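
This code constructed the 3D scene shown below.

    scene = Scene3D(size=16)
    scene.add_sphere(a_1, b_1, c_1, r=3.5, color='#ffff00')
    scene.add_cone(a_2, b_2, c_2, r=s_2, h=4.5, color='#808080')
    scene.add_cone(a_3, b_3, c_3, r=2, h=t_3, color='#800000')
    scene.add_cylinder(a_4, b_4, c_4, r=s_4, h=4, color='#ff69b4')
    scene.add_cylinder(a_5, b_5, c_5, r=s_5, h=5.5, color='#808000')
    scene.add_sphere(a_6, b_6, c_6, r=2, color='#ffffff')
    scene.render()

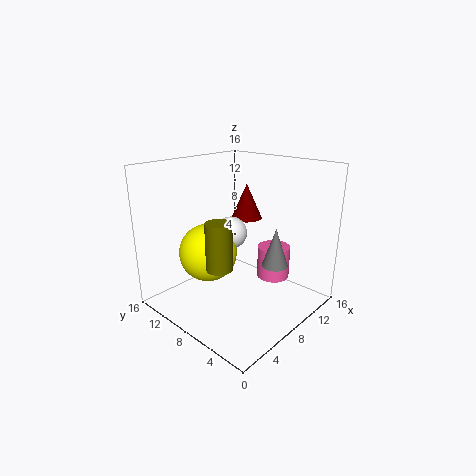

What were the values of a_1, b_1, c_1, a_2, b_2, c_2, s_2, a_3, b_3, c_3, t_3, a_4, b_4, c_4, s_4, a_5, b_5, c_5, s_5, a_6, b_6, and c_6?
a_1 = 7.5; b_1 = 12.5; c_1 = 5; a_2 = 11; b_2 = 5; c_2 = 4.5; s_2 = 1.5; a_3 = 14; b_3 = 12; c_3 = 8; t_3 = 4.5; a_4 = 13.5; b_4 = 7; c_4 = 1.5; s_4 = 2; a_5 = 6; b_5 = 9; c_5 = 4.5; s_5 = 1.5; a_6 = 10.5; b_6 = 11.5; c_6 = 7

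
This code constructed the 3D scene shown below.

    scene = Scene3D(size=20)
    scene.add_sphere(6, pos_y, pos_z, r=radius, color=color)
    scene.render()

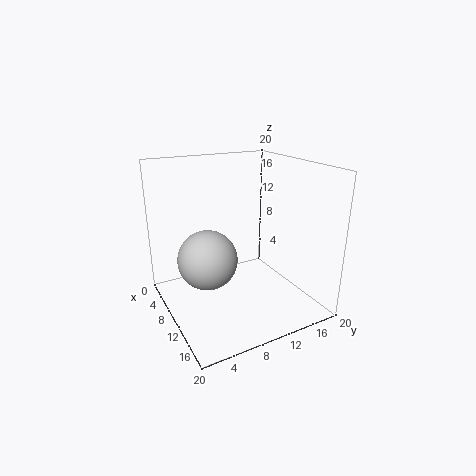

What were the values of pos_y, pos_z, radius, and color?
pos_y = 7, pos_z = 5.5, radius = 4.5, color = 'lightgray'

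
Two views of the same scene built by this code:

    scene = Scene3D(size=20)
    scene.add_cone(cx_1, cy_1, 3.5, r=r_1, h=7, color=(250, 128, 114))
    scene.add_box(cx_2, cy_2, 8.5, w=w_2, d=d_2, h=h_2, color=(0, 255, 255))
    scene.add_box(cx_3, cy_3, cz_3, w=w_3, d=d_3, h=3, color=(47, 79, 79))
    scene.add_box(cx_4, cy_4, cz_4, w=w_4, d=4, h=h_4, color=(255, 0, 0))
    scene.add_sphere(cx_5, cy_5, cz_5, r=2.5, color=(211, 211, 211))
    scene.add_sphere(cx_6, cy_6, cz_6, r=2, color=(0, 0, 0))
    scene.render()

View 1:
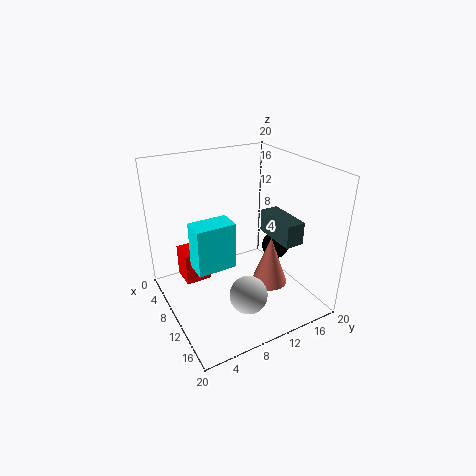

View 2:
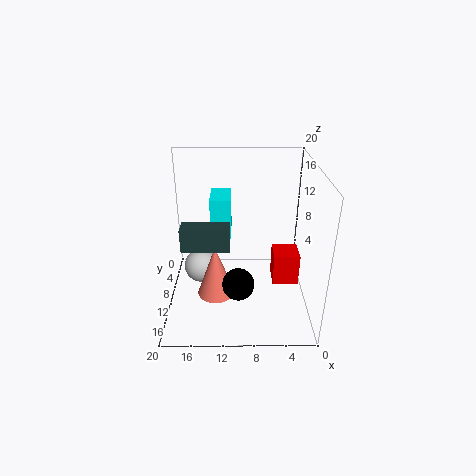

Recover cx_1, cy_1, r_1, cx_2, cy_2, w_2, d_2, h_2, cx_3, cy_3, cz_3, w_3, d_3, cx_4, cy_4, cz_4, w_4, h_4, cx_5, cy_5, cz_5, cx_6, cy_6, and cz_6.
cx_1 = 13; cy_1 = 13.5; r_1 = 2.5; cx_2 = 11; cy_2 = 2.5; w_2 = 3; d_2 = 5; h_2 = 6; cx_3 = 11; cy_3 = 13; cz_3 = 11; w_3 = 6; d_3 = 2.5; cx_4 = 0.5; cy_4 = 4; cz_4 = 0.5; w_4 = 4; h_4 = 5; cx_5 = 15.5; cy_5 = 8.5; cz_5 = 4.5; cx_6 = 10; cy_6 = 16.5; cz_6 = 7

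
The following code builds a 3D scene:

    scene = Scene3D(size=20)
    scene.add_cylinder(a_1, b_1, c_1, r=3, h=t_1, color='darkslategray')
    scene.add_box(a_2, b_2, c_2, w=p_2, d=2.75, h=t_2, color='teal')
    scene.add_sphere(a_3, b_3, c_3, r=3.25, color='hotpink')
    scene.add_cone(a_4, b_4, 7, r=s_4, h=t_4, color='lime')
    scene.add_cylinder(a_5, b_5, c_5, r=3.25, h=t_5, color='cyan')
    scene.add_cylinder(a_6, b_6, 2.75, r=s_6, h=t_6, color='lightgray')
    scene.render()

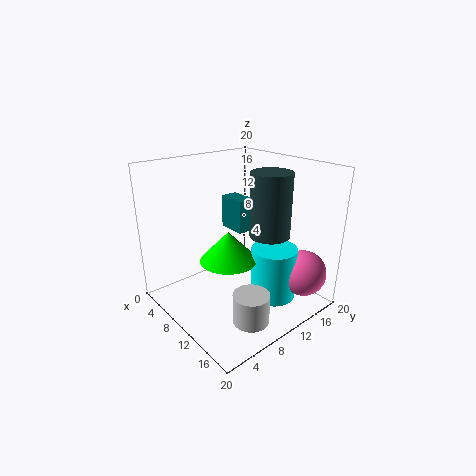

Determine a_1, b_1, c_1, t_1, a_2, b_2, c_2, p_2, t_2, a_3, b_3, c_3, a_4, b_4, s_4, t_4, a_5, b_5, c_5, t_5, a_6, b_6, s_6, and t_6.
a_1 = 10.75
b_1 = 15.5
c_1 = 9
t_1 = 9.5
a_2 = 1.25
b_2 = 14
c_2 = 8
p_2 = 4.5
t_2 = 5.25
a_3 = 16.5
b_3 = 16.75
c_3 = 4.75
a_4 = 9.75
b_4 = 8.5
s_4 = 4
t_4 = 4.25
a_5 = 13.5
b_5 = 13.75
c_5 = 1
t_5 = 7.5
a_6 = 17.5
b_6 = 5.75
s_6 = 2.25
t_6 = 3.75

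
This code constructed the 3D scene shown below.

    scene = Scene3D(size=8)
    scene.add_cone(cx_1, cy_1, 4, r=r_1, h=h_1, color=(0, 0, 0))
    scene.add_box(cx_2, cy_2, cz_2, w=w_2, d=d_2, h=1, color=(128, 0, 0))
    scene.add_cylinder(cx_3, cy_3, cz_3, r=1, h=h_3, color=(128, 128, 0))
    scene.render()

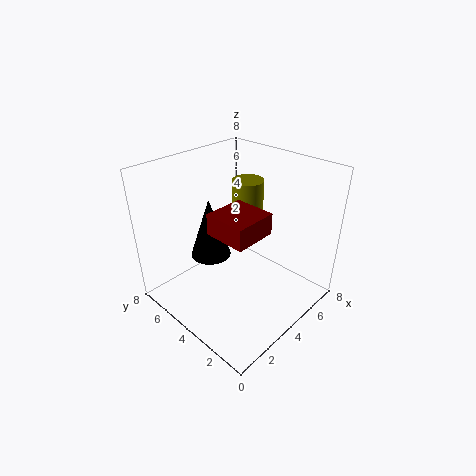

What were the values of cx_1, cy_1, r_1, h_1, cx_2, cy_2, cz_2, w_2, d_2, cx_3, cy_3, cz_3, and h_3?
cx_1 = 2, cy_1 = 4, r_1 = 1, h_1 = 3, cx_2 = 1, cy_2 = 1, cz_2 = 6, w_2 = 2, d_2 = 2, cx_3 = 7, cy_3 = 6, cz_3 = 3, h_3 = 3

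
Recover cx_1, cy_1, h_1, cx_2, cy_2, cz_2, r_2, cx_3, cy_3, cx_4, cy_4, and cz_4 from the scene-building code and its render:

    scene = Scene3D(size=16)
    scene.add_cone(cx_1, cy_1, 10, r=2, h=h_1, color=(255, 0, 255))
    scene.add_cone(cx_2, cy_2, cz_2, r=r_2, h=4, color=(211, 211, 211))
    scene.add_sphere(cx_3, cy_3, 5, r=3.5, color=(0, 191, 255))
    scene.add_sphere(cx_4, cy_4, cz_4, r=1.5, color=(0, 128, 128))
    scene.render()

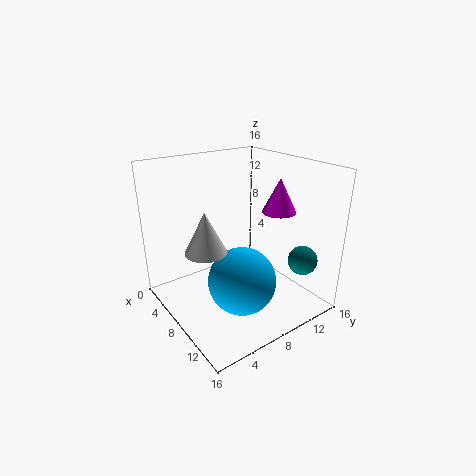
cx_1 = 8.5; cy_1 = 13.5; h_1 = 4; cx_2 = 10.5; cy_2 = 2.5; cz_2 = 9; r_2 = 2; cx_3 = 11.5; cy_3 = 6; cx_4 = 14.5; cy_4 = 11.5; cz_4 = 7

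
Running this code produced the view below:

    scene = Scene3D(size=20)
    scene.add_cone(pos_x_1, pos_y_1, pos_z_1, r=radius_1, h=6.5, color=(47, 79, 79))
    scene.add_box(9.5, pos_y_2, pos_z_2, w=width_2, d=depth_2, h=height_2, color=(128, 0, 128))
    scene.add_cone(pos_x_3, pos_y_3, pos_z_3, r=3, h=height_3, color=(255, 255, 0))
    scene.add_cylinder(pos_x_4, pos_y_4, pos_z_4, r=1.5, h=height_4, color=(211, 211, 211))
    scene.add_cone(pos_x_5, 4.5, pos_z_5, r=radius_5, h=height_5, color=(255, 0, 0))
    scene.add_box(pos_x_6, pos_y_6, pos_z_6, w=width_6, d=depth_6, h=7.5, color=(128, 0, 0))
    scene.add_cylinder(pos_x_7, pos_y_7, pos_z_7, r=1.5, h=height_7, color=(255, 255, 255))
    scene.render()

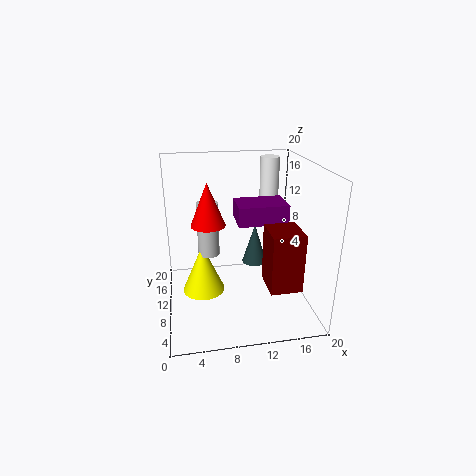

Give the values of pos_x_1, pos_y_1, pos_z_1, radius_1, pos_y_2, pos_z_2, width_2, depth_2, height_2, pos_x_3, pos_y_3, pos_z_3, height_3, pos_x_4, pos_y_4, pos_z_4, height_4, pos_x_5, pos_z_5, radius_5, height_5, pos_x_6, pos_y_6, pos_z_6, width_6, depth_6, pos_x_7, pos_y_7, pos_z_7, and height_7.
pos_x_1 = 14, pos_y_1 = 16.5, pos_z_1 = 2.5, radius_1 = 2, pos_y_2 = 6.5, pos_z_2 = 13, width_2 = 6.5, depth_2 = 4.5, height_2 = 2.5, pos_x_3 = 5, pos_y_3 = 10.5, pos_z_3 = 2, height_3 = 7, pos_x_4 = 6, pos_y_4 = 11, pos_z_4 = 7.5, height_4 = 7.5, pos_x_5 = 5.5, pos_z_5 = 14.5, radius_5 = 2, height_5 = 5, pos_x_6 = 12.5, pos_y_6 = 1.5, pos_z_6 = 6, width_6 = 4, depth_6 = 4.5, pos_x_7 = 16.5, pos_y_7 = 18, pos_z_7 = 10.5, height_7 = 9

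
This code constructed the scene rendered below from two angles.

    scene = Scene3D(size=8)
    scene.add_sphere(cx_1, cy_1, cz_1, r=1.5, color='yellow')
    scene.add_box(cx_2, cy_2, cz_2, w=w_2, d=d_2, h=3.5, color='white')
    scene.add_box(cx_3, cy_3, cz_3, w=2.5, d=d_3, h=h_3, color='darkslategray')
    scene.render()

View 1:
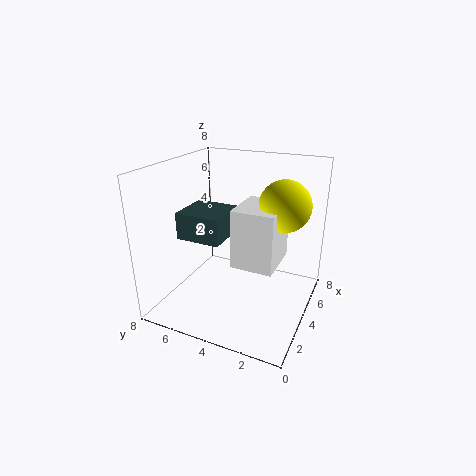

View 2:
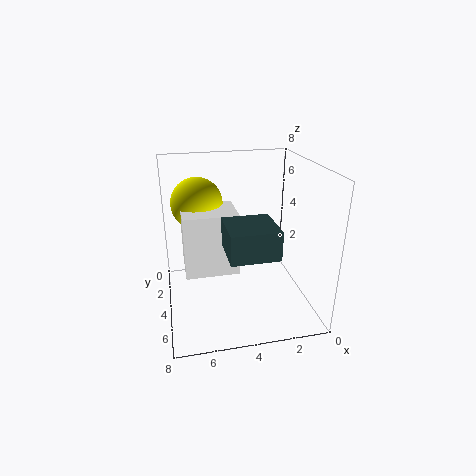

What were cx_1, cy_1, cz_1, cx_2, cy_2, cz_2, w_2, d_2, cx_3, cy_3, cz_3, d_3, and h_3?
cx_1 = 6, cy_1 = 2, cz_1 = 5.5, cx_2 = 4, cy_2 = 2, cz_2 = 2, w_2 = 3, d_2 = 2.5, cx_3 = 2.5, cy_3 = 4.5, cz_3 = 4, d_3 = 2.5, h_3 = 1.5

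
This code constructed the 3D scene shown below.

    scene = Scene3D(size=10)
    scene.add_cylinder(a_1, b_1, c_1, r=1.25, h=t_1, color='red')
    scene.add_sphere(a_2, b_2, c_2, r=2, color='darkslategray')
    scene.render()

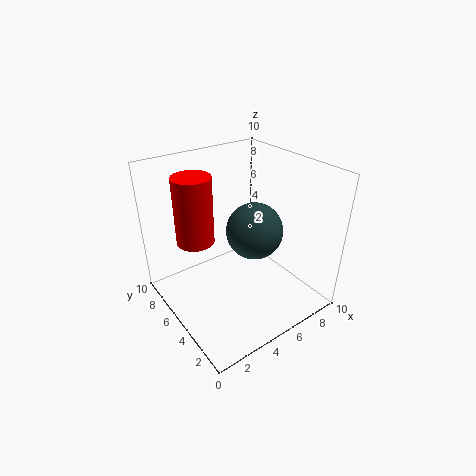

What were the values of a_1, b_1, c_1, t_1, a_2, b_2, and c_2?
a_1 = 2.25
b_1 = 6
c_1 = 5.25
t_1 = 4.5
a_2 = 6.25
b_2 = 4.75
c_2 = 5.25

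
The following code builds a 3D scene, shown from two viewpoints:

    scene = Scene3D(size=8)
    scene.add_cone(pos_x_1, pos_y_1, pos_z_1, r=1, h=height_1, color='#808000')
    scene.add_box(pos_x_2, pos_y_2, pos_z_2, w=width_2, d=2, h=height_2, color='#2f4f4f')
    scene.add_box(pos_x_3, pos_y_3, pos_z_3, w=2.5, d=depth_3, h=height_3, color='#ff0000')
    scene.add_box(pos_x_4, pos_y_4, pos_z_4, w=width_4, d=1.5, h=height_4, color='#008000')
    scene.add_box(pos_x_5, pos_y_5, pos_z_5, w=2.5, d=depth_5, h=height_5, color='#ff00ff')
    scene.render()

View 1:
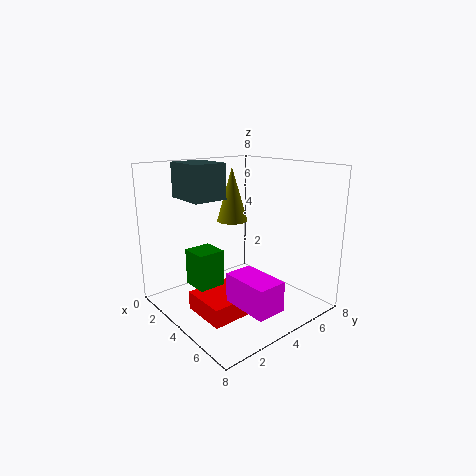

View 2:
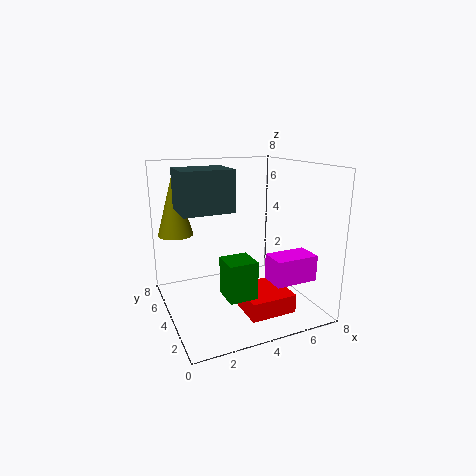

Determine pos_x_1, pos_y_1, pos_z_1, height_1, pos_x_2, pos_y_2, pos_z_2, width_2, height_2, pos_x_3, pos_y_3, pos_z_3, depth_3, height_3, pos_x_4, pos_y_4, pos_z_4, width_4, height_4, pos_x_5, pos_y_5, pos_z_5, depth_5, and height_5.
pos_x_1 = 1, pos_y_1 = 6, pos_z_1 = 4, height_1 = 3.5, pos_x_2 = 0.5, pos_y_2 = 2, pos_z_2 = 6, width_2 = 2.5, height_2 = 2, pos_x_3 = 3.5, pos_y_3 = 1, pos_z_3 = 0.5, depth_3 = 2.5, height_3 = 1, pos_x_4 = 2.5, pos_y_4 = 1.5, pos_z_4 = 1.5, width_4 = 1.5, height_4 = 2, pos_x_5 = 5.5, pos_y_5 = 2, pos_z_5 = 1.5, depth_5 = 1.5, height_5 = 1.5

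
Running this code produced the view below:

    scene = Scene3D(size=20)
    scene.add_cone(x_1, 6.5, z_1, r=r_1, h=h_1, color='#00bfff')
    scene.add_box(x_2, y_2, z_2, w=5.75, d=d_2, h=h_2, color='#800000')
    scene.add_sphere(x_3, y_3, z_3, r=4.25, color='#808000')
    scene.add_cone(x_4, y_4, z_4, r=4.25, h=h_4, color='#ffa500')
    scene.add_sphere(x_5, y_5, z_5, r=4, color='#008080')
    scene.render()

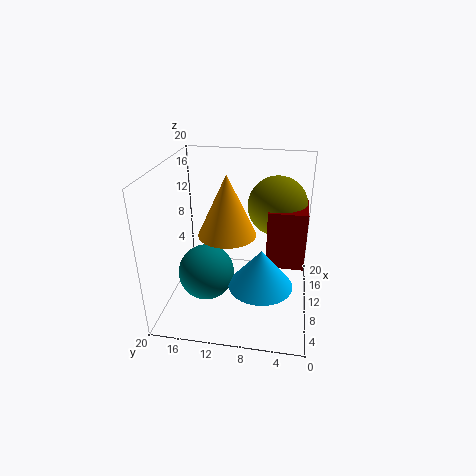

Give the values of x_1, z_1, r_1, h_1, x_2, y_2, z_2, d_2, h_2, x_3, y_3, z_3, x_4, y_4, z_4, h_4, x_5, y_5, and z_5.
x_1 = 8.25; z_1 = 3.75; r_1 = 4.5; h_1 = 5.5; x_2 = 9.5; y_2 = 0.75; z_2 = 6; d_2 = 5.25; h_2 = 8.25; x_3 = 14; y_3 = 5; z_3 = 13.5; x_4 = 12.25; y_4 = 12; z_4 = 9.25; h_4 = 9; x_5 = 9; y_5 = 14.5; z_5 = 4.5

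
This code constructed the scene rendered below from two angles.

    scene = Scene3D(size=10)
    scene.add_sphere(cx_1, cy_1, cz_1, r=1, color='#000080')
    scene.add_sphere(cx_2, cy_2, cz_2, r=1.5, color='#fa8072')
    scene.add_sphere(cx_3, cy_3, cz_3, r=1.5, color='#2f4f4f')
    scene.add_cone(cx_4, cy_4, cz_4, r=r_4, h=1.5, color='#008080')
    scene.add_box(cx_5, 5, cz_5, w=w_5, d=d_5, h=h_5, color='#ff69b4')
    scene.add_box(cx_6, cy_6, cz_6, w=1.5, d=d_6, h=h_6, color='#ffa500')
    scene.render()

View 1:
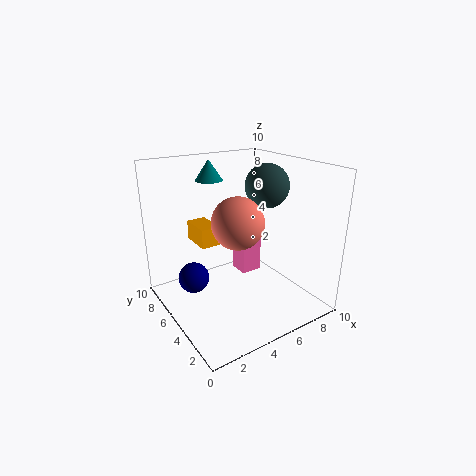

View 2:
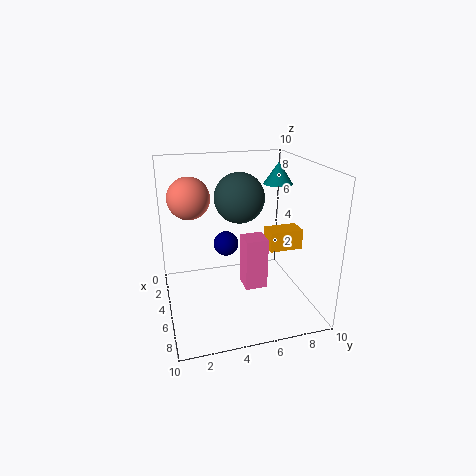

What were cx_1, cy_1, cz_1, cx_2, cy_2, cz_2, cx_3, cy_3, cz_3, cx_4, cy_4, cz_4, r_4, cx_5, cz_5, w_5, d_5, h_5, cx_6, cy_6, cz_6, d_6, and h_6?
cx_1 = 1.5; cy_1 = 5; cz_1 = 3; cx_2 = 3; cy_2 = 2; cz_2 = 7.5; cx_3 = 7; cy_3 = 4.5; cz_3 = 8.5; cx_4 = 4.5; cy_4 = 8; cz_4 = 8.5; r_4 = 1; cx_5 = 5.5; cz_5 = 2; w_5 = 1.5; d_5 = 1.5; h_5 = 3.5; cx_6 = 3.5; cy_6 = 7.5; cz_6 = 3.5; d_6 = 2.5; h_6 = 1.5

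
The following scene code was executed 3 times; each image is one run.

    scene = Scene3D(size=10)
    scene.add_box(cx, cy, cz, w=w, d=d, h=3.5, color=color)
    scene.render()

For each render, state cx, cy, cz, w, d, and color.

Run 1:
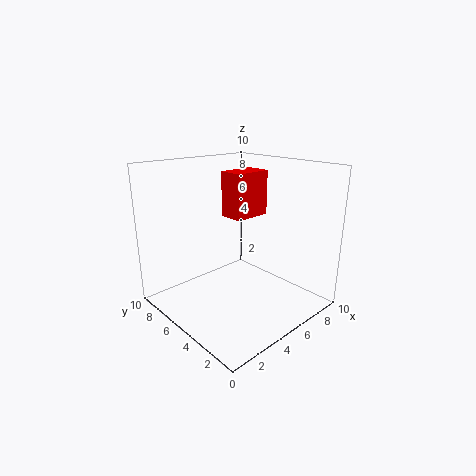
cx = 6.5, cy = 6.5, cz = 5.5, w = 3, d = 2, color = 'red'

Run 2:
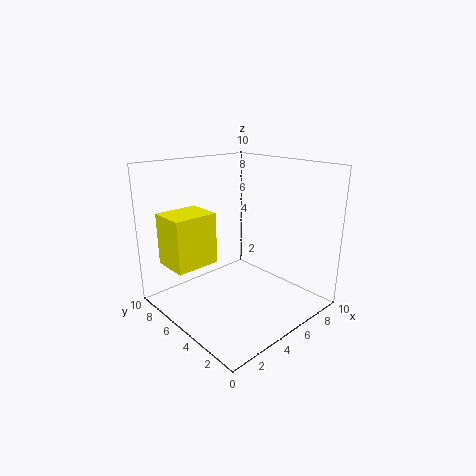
cx = 0.5, cy = 5.5, cz = 3.5, w = 3, d = 2.5, color = 'yellow'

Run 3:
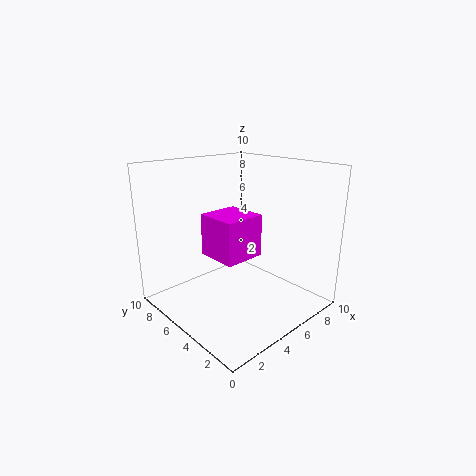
cx = 5.5, cy = 6.5, cz = 2, w = 3.5, d = 3.5, color = 'magenta'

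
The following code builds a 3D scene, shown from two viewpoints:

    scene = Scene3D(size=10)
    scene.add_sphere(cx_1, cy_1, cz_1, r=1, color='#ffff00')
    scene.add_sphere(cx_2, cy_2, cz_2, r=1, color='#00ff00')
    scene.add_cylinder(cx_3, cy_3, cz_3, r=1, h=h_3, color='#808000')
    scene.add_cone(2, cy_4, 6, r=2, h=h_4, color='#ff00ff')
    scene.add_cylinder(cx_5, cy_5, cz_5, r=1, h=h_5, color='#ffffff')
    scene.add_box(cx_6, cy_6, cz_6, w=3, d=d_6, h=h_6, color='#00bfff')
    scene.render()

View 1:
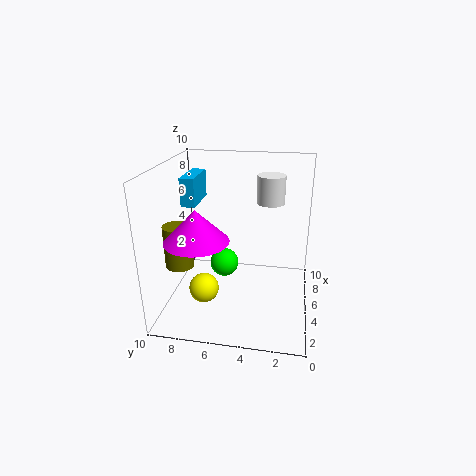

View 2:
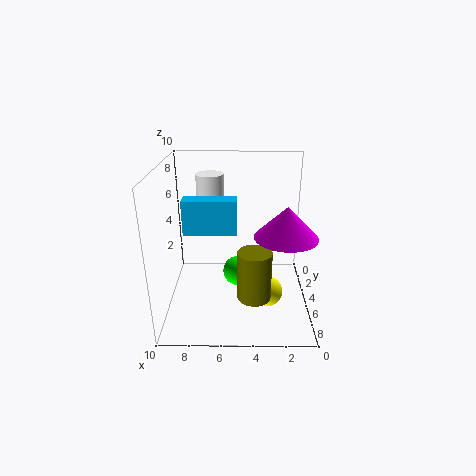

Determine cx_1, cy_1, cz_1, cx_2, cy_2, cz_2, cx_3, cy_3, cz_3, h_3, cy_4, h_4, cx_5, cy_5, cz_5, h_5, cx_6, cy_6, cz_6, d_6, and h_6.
cx_1 = 3; cy_1 = 7; cz_1 = 2; cx_2 = 5; cy_2 = 6; cz_2 = 3; cx_3 = 4; cy_3 = 9; cz_3 = 3; h_3 = 3; cy_4 = 7; h_4 = 2; cx_5 = 7; cy_5 = 3; cz_5 = 7; h_5 = 2; cx_6 = 5; cy_6 = 8; cz_6 = 7; d_6 = 1; h_6 = 2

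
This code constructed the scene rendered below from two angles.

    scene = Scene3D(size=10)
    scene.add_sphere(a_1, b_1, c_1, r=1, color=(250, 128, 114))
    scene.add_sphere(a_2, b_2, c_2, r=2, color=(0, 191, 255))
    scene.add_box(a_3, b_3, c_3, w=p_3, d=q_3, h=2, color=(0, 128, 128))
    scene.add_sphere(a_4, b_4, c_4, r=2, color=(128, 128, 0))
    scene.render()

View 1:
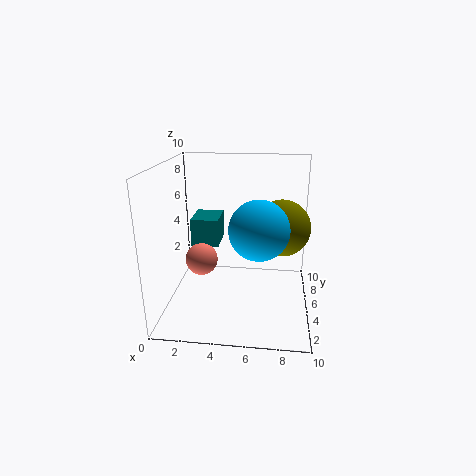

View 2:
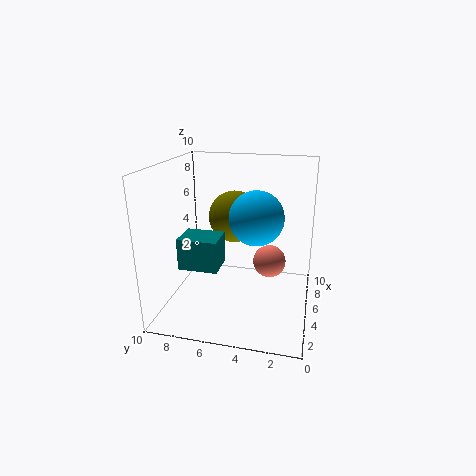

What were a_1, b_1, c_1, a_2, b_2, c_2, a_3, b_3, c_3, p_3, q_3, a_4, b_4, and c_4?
a_1 = 3; b_1 = 2.5; c_1 = 4.5; a_2 = 6.5; b_2 = 4; c_2 = 6; a_3 = 1.5; b_3 = 5.5; c_3 = 4; p_3 = 2; q_3 = 2.5; a_4 = 8; b_4 = 6; c_4 = 5.5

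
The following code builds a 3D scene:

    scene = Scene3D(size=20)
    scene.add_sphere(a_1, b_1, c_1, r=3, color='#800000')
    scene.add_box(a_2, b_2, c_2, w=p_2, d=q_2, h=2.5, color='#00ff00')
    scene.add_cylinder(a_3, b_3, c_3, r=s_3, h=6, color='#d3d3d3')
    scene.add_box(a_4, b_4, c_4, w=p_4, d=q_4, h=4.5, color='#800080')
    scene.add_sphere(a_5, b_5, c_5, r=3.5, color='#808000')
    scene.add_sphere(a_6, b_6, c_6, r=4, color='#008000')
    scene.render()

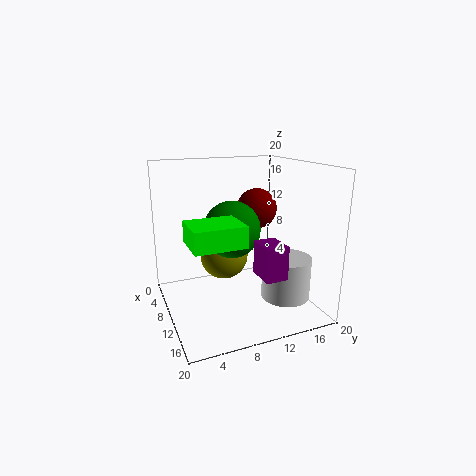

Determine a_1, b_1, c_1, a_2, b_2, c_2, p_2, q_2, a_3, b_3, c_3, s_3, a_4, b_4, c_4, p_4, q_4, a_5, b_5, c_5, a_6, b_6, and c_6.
a_1 = 6.5; b_1 = 14.5; c_1 = 13; a_2 = 14; b_2 = 1.5; c_2 = 12; p_2 = 5; q_2 = 6; a_3 = 12.5; b_3 = 16.5; c_3 = 1; s_3 = 3.5; a_4 = 13; b_4 = 11; c_4 = 6; p_4 = 4; q_4 = 3; a_5 = 7; b_5 = 9; c_5 = 6.5; a_6 = 9; b_6 = 9.5; c_6 = 11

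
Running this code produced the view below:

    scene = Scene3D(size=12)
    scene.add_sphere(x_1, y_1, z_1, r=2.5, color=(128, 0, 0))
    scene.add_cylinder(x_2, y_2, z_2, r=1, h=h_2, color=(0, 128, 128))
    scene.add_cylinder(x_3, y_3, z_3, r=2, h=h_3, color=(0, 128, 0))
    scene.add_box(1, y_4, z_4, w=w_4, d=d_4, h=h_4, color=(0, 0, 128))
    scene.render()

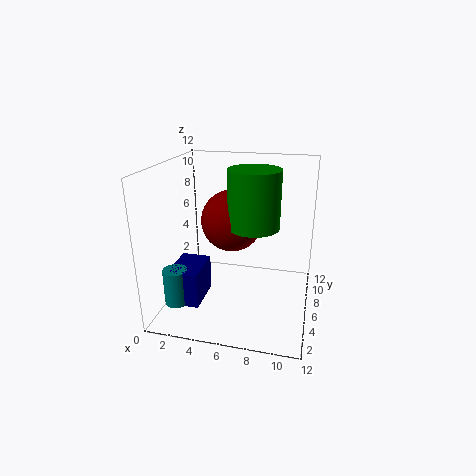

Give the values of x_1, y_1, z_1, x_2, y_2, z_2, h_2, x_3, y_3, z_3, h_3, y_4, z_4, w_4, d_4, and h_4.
x_1 = 5.5, y_1 = 6, z_1 = 7.5, x_2 = 1.5, y_2 = 3, z_2 = 1, h_2 = 3, x_3 = 7.5, y_3 = 5, z_3 = 7.5, h_3 = 4.5, y_4 = 2.5, z_4 = 1, w_4 = 2.5, d_4 = 3.5, h_4 = 3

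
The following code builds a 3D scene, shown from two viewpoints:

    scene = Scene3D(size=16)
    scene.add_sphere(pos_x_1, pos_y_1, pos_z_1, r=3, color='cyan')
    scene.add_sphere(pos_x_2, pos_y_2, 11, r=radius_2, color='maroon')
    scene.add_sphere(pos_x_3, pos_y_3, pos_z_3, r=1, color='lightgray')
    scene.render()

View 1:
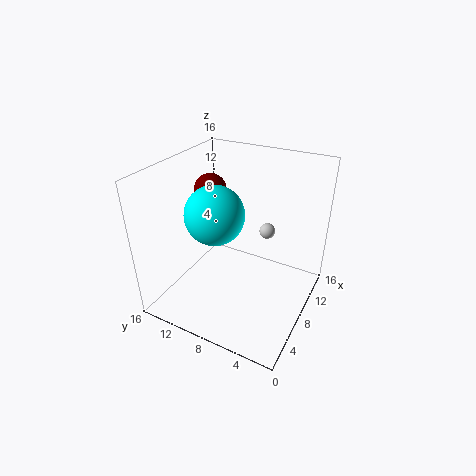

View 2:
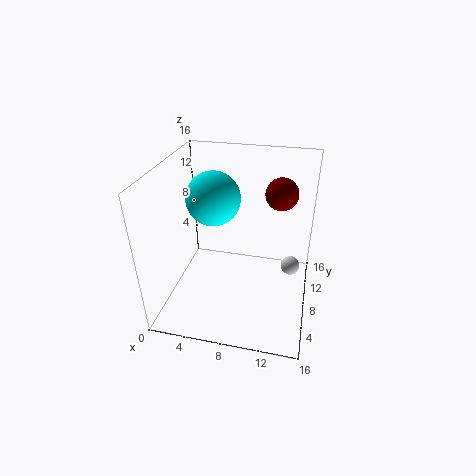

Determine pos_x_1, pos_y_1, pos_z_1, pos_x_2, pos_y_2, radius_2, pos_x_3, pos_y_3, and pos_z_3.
pos_x_1 = 5
pos_y_1 = 9
pos_z_1 = 12
pos_x_2 = 12
pos_y_2 = 14
radius_2 = 2
pos_x_3 = 14
pos_y_3 = 7
pos_z_3 = 6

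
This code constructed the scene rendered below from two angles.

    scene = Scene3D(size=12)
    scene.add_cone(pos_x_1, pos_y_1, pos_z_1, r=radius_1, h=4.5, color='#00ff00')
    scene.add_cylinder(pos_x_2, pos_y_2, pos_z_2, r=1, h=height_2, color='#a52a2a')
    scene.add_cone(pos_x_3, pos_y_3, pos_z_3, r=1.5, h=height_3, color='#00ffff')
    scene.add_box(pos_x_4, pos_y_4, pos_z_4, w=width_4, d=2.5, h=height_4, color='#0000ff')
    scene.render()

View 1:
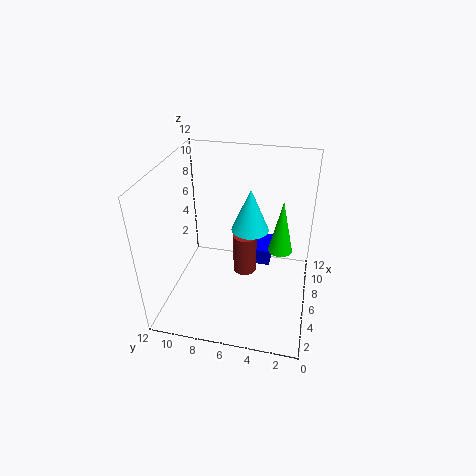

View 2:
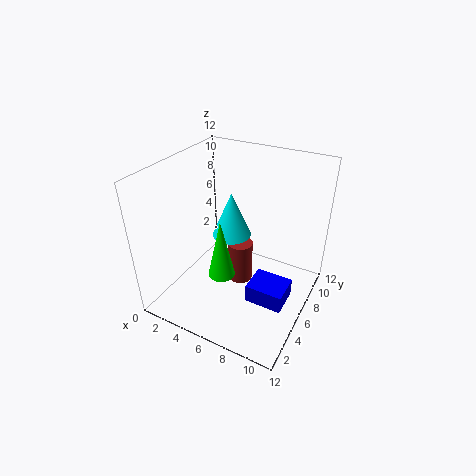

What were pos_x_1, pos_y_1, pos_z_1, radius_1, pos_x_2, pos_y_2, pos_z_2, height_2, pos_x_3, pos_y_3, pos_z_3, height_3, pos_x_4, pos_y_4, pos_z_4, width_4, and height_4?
pos_x_1 = 6.5
pos_y_1 = 2.5
pos_z_1 = 5
radius_1 = 1
pos_x_2 = 6.5
pos_y_2 = 5.5
pos_z_2 = 2.5
height_2 = 3.5
pos_x_3 = 6
pos_y_3 = 5
pos_z_3 = 7
height_3 = 3.5
pos_x_4 = 8
pos_y_4 = 3.5
pos_z_4 = 2
width_4 = 3
height_4 = 1.5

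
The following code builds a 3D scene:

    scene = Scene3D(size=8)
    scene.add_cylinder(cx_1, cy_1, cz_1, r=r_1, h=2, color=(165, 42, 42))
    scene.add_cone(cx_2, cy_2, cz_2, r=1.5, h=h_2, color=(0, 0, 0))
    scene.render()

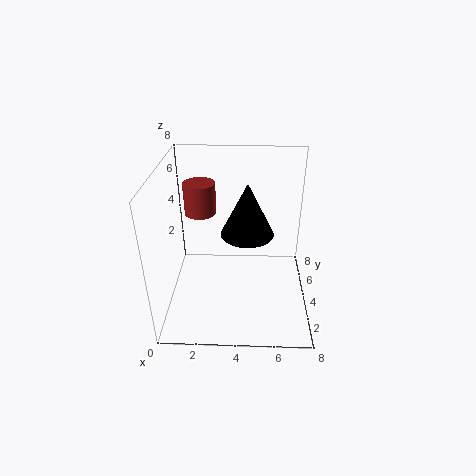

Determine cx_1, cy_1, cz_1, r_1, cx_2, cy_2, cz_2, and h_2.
cx_1 = 1.5, cy_1 = 7, cz_1 = 4, r_1 = 1, cx_2 = 4.5, cy_2 = 4.5, cz_2 = 4, h_2 = 3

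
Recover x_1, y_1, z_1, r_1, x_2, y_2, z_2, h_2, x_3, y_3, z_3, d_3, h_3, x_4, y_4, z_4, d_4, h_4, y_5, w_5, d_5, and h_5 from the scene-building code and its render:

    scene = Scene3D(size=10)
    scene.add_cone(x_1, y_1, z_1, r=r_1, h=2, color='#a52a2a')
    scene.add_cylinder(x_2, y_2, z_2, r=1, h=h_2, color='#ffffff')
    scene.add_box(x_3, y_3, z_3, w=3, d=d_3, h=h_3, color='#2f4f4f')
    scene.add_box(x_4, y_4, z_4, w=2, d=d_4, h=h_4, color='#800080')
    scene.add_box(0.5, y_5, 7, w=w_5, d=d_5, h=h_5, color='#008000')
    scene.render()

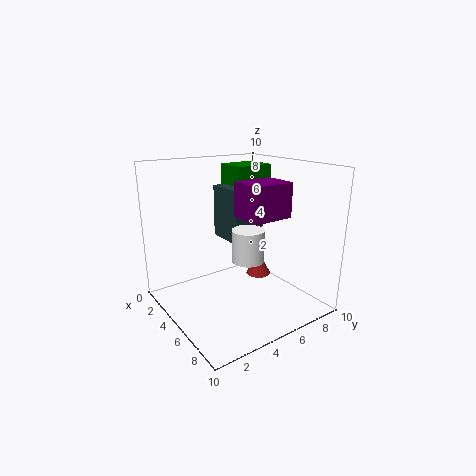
x_1 = 3, y_1 = 8.5, z_1 = 0.5, r_1 = 1, x_2 = 7.5, y_2 = 4, z_2 = 4.5, h_2 = 2, x_3 = 1, y_3 = 5.5, z_3 = 4, d_3 = 2.5, h_3 = 4, x_4 = 7.5, y_4 = 3, z_4 = 7.5, d_4 = 2.5, h_4 = 2, y_5 = 6.5, w_5 = 2.5, d_5 = 3, h_5 = 2.5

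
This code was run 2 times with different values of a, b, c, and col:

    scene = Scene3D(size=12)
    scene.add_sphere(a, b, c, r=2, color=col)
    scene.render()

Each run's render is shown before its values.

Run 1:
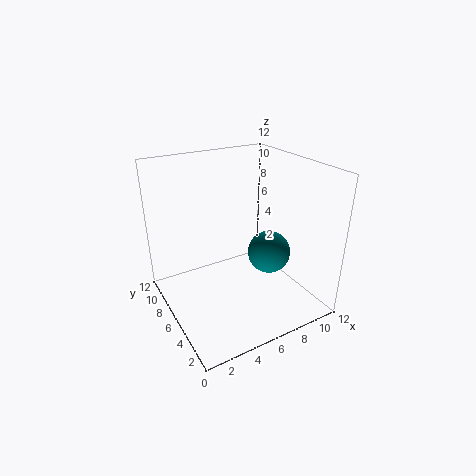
a = 10; b = 7; c = 3; col = 'teal'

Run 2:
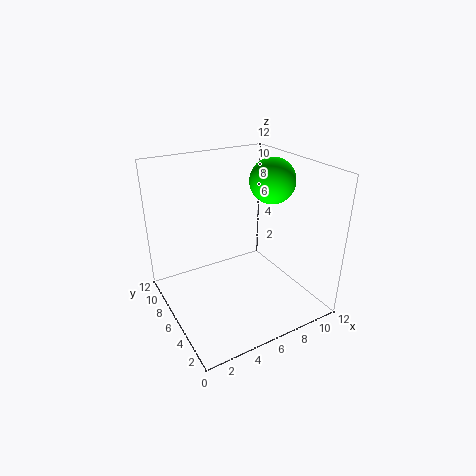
a = 10; b = 7; c = 10; col = 'lime'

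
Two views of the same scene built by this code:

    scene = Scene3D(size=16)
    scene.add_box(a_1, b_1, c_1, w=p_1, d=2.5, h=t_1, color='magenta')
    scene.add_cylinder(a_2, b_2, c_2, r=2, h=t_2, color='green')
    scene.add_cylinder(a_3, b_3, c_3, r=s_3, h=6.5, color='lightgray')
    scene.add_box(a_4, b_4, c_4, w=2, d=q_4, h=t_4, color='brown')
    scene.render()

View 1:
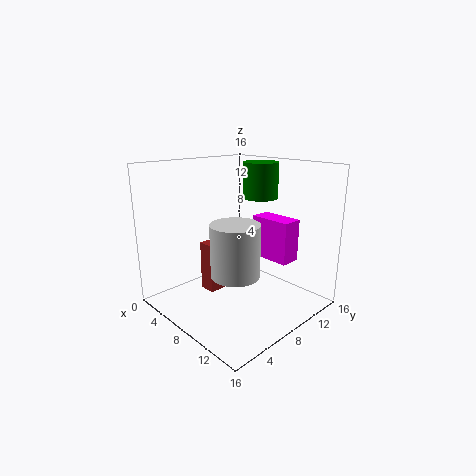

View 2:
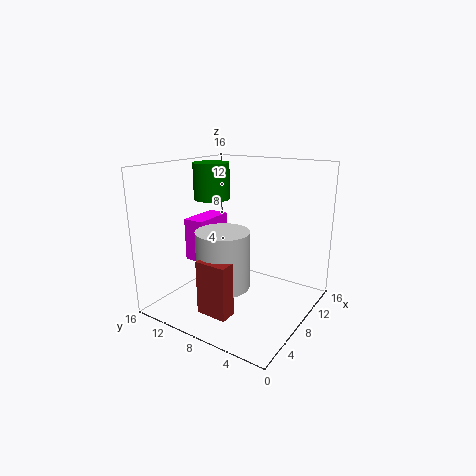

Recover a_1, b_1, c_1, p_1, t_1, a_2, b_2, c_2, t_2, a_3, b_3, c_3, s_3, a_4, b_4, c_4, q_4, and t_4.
a_1 = 6.5, b_1 = 12, c_1 = 4.5, p_1 = 5, t_1 = 5, a_2 = 8, b_2 = 11.5, c_2 = 12, t_2 = 4, a_3 = 6.5, b_3 = 9, c_3 = 2.5, s_3 = 3, a_4 = 3, b_4 = 6.5, c_4 = 0.5, q_4 = 3.5, t_4 = 6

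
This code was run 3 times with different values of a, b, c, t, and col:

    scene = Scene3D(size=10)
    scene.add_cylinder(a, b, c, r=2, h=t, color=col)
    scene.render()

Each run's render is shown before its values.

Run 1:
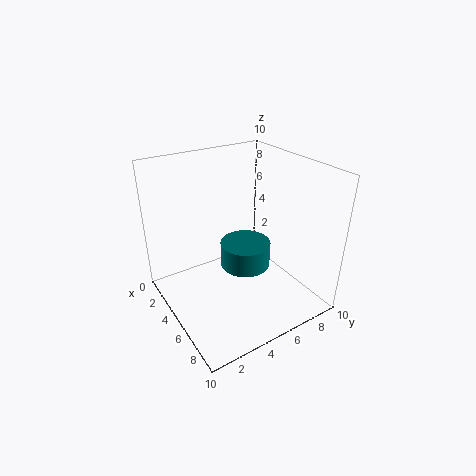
a = 3; b = 7; c = 1; t = 2; col = 'teal'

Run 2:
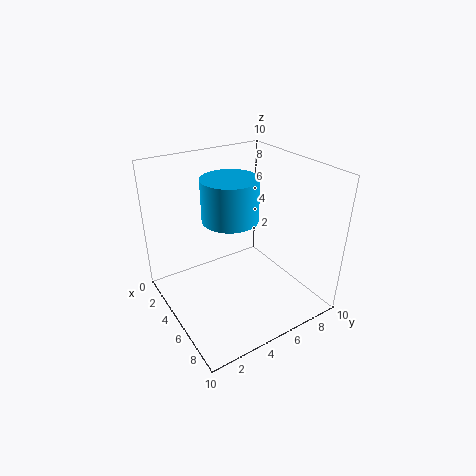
a = 4; b = 5; c = 6; t = 3; col = 'deepskyblue'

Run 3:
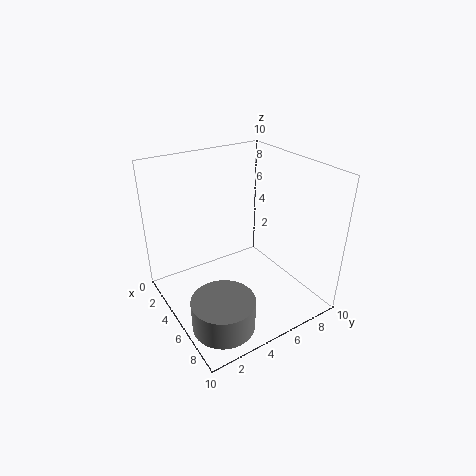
a = 8; b = 2; c = 1; t = 2; col = 'gray'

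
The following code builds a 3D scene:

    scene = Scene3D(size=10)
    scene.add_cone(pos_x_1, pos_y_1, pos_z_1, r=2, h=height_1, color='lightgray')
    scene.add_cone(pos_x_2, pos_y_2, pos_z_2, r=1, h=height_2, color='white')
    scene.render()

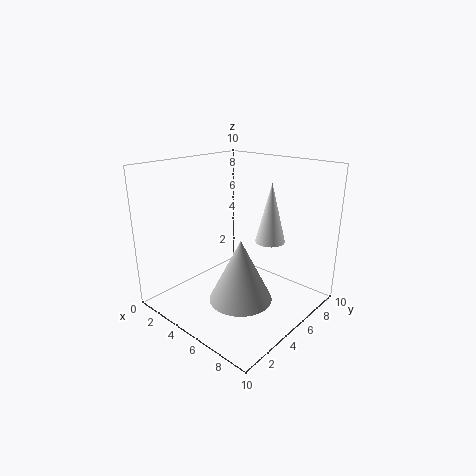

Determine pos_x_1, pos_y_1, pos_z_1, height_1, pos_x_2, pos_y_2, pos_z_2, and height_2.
pos_x_1 = 7
pos_y_1 = 3
pos_z_1 = 2
height_1 = 4
pos_x_2 = 7
pos_y_2 = 6
pos_z_2 = 5
height_2 = 4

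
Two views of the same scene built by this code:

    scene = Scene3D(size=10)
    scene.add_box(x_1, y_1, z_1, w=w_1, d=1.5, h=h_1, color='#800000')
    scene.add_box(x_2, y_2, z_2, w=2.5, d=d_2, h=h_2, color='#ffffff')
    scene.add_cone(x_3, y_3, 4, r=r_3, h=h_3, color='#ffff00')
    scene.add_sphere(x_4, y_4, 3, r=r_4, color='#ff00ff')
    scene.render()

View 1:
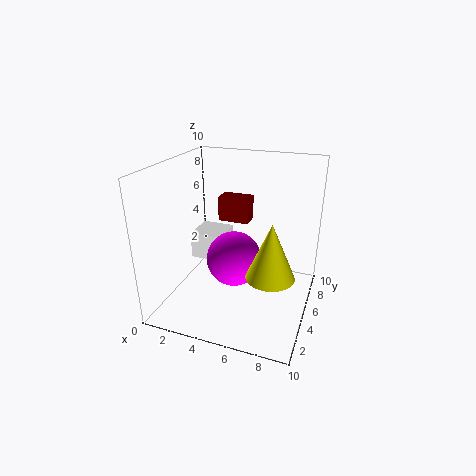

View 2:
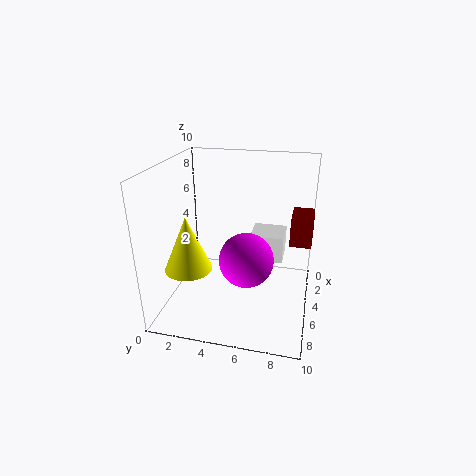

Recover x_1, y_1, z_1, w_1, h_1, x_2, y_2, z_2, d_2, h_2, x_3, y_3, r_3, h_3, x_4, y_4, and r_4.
x_1 = 2, y_1 = 8.5, z_1 = 4.5, w_1 = 2.5, h_1 = 2, x_2 = 1, y_2 = 5.5, z_2 = 2.5, d_2 = 2.5, h_2 = 2, x_3 = 8, y_3 = 2.5, r_3 = 1.5, h_3 = 3.5, x_4 = 4.5, y_4 = 5.5, r_4 = 2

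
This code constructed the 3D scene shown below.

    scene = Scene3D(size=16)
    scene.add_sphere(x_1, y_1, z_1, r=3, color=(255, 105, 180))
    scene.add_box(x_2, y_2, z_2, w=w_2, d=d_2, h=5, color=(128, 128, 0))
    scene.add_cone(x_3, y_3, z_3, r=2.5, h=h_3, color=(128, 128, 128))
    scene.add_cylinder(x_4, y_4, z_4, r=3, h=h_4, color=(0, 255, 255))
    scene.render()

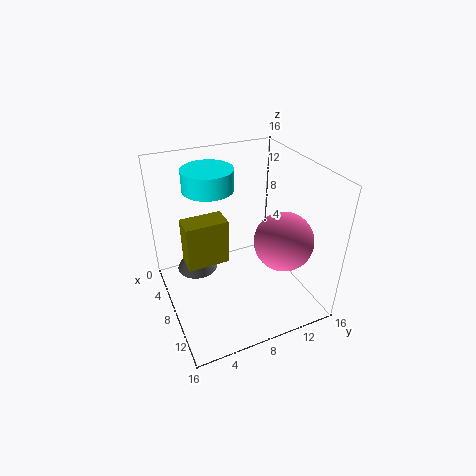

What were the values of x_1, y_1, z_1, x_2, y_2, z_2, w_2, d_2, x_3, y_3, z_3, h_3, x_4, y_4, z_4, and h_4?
x_1 = 12.5; y_1 = 11; z_1 = 9.5; x_2 = 6.5; y_2 = 2; z_2 = 6; w_2 = 2.5; d_2 = 4.5; x_3 = 3; y_3 = 4.5; z_3 = 1.5; h_3 = 4.5; x_4 = 3; y_4 = 6.5; z_4 = 12; h_4 = 2.5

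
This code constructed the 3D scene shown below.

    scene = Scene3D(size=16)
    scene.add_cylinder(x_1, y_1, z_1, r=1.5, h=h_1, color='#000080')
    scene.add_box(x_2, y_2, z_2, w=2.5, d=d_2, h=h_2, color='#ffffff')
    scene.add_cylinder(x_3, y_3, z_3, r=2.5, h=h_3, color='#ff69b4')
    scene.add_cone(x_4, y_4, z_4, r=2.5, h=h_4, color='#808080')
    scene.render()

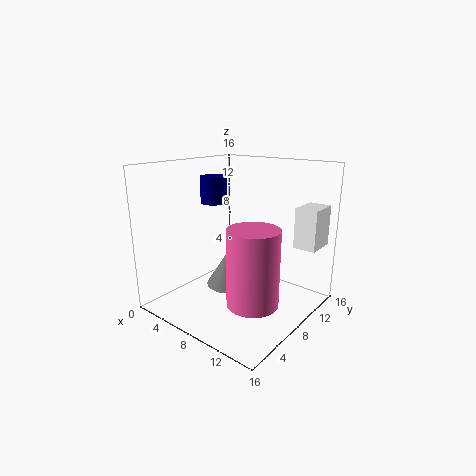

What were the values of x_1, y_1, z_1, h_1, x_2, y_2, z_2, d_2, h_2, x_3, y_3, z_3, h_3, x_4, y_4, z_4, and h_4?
x_1 = 4.5, y_1 = 8, z_1 = 11.5, h_1 = 3, x_2 = 13, y_2 = 11.5, z_2 = 7, d_2 = 3.5, h_2 = 4.5, x_3 = 13, y_3 = 4, z_3 = 3.5, h_3 = 7.5, x_4 = 8.5, y_4 = 6, z_4 = 3.5, h_4 = 4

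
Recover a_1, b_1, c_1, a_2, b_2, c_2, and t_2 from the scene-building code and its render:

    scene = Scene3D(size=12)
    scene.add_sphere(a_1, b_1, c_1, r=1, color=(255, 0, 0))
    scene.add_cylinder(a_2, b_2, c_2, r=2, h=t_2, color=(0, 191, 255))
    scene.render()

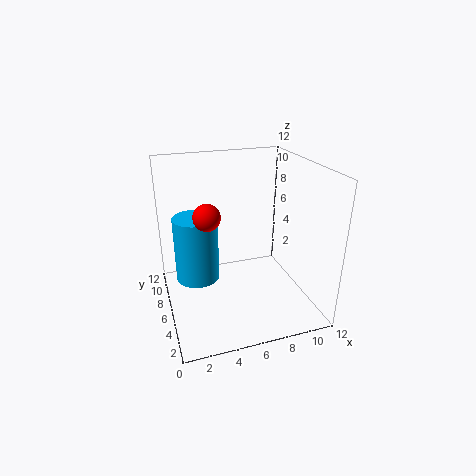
a_1 = 3; b_1 = 4; c_1 = 9; a_2 = 3; b_2 = 9; c_2 = 1; t_2 = 6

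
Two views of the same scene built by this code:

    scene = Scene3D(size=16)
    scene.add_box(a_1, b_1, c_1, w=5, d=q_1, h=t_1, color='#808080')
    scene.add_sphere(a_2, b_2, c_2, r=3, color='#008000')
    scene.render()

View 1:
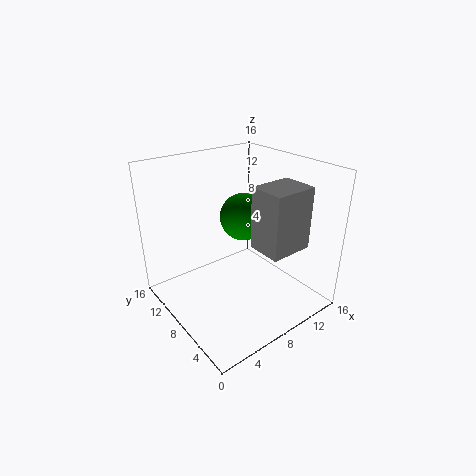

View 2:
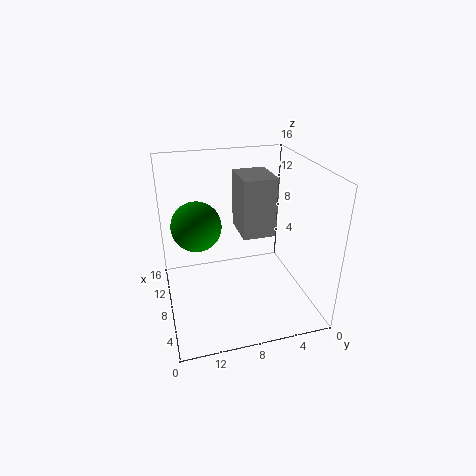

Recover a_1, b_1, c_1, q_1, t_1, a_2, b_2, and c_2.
a_1 = 9, b_1 = 3, c_1 = 7, q_1 = 4, t_1 = 7, a_2 = 12, b_2 = 12, c_2 = 8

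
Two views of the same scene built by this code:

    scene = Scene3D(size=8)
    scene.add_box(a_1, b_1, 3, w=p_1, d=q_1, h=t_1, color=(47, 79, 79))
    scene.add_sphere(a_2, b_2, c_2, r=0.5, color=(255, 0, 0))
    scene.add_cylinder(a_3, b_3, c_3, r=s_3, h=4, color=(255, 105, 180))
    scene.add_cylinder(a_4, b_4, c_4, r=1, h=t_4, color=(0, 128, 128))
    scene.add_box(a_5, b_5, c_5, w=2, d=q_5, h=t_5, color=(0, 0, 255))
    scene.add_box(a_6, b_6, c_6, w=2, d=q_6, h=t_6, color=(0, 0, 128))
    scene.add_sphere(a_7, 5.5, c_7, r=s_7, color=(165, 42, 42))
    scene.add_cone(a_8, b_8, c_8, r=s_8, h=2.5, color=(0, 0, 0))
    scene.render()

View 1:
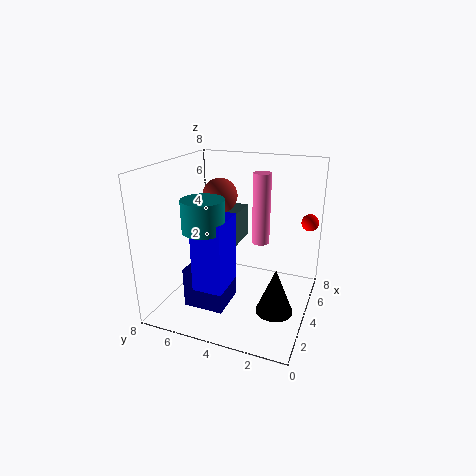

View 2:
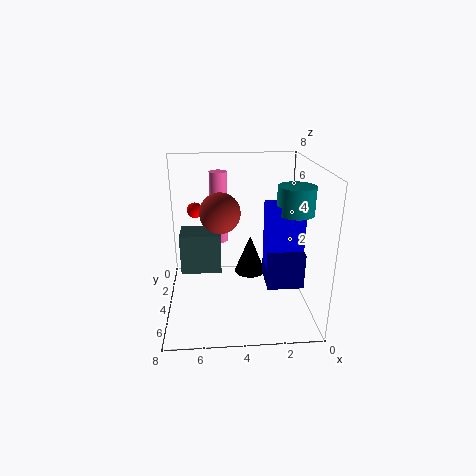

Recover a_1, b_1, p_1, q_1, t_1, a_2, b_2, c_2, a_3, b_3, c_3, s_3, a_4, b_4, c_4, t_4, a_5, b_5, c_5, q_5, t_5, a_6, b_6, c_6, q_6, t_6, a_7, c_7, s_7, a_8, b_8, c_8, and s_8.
a_1 = 5
b_1 = 4.5
p_1 = 2
q_1 = 1.5
t_1 = 2
a_2 = 6.5
b_2 = 0.5
c_2 = 4.5
a_3 = 5
b_3 = 3
c_3 = 3.5
s_3 = 0.5
a_4 = 1
b_4 = 4.5
c_4 = 5.5
t_4 = 1.5
a_5 = 0.5
b_5 = 3.5
c_5 = 2.5
q_5 = 1.5
t_5 = 3.5
a_6 = 0.5
b_6 = 3.5
c_6 = 1.5
q_6 = 2
t_6 = 2
a_7 = 5
c_7 = 6
s_7 = 1
a_8 = 3
b_8 = 1.5
c_8 = 0.5
s_8 = 1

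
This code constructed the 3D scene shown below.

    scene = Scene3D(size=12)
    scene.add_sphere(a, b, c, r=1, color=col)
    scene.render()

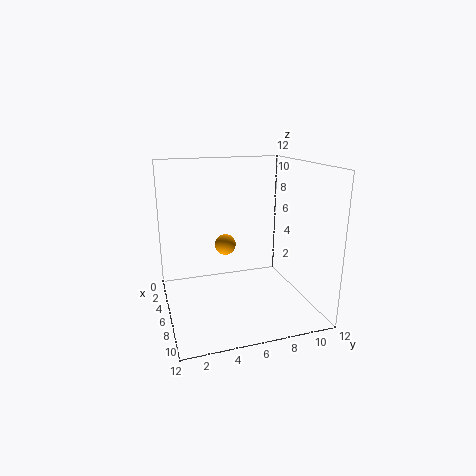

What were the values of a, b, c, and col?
a = 2, b = 6, c = 4, col = 'orange'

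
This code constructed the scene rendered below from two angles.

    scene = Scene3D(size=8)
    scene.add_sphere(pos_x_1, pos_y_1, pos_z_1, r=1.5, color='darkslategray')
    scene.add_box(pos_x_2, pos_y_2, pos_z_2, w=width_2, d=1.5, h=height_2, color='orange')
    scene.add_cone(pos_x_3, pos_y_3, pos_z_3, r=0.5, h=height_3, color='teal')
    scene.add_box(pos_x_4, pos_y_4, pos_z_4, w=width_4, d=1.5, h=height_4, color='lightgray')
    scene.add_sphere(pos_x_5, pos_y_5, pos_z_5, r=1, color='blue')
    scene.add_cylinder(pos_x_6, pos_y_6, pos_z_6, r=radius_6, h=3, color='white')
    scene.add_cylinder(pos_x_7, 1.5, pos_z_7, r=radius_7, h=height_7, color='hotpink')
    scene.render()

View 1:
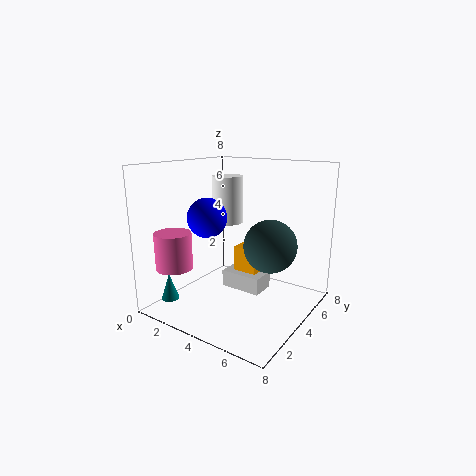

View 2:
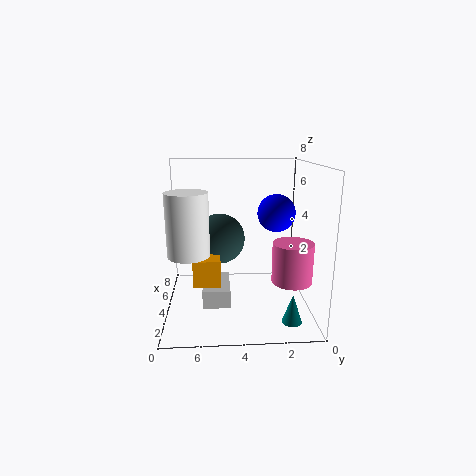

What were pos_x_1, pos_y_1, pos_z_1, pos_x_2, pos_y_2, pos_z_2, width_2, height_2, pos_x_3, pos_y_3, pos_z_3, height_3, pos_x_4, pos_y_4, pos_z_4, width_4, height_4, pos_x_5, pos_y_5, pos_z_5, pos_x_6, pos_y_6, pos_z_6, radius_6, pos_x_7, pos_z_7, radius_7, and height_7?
pos_x_1 = 5.5, pos_y_1 = 5, pos_z_1 = 3.5, pos_x_2 = 3, pos_y_2 = 5, pos_z_2 = 1.5, width_2 = 1.5, height_2 = 1.5, pos_x_3 = 1, pos_y_3 = 1.5, pos_z_3 = 0.5, height_3 = 1.5, pos_x_4 = 2.5, pos_y_4 = 4.5, pos_z_4 = 0.5, width_4 = 2.5, height_4 = 1, pos_x_5 = 3.5, pos_y_5 = 2, pos_z_5 = 5.5, pos_x_6 = 1.5, pos_y_6 = 6.5, pos_z_6 = 4, radius_6 = 1, pos_x_7 = 1.5, pos_z_7 = 2.5, radius_7 = 1, height_7 = 2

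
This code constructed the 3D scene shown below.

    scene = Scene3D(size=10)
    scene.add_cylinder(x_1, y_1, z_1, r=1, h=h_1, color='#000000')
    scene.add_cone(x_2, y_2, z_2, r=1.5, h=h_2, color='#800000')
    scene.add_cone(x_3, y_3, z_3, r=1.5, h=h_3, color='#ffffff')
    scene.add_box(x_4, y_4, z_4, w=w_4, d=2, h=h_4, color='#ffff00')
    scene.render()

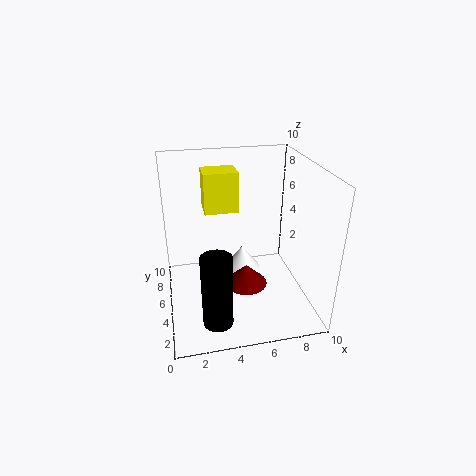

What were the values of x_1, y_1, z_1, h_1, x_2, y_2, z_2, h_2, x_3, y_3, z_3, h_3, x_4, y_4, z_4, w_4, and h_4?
x_1 = 3
y_1 = 2
z_1 = 0.5
h_1 = 5
x_2 = 5.5
y_2 = 4.5
z_2 = 1.5
h_2 = 1.5
x_3 = 6
y_3 = 8
z_3 = 0.5
h_3 = 2
x_4 = 3
y_4 = 7
z_4 = 6
w_4 = 2.5
h_4 = 3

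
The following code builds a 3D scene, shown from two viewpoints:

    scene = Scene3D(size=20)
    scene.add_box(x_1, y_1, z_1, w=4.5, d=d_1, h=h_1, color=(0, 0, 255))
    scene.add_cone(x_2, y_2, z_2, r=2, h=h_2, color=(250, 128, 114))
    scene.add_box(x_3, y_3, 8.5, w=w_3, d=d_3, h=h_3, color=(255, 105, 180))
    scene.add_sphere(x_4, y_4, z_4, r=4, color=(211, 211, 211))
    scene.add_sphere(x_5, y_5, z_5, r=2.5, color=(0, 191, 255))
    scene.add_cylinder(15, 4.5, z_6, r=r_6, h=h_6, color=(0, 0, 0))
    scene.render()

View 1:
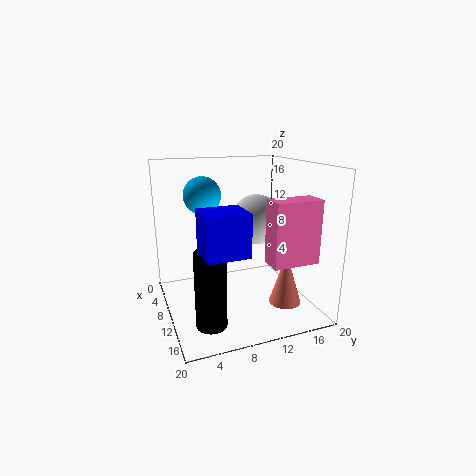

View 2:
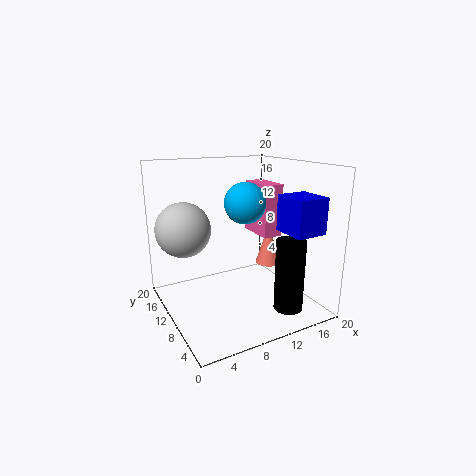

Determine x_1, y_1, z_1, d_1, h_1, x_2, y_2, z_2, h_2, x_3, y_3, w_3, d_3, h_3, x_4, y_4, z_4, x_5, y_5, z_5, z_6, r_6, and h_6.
x_1 = 15, y_1 = 3, z_1 = 11, d_1 = 5, h_1 = 5, x_2 = 17.5, y_2 = 13.5, z_2 = 3.5, h_2 = 6.5, x_3 = 15.5, y_3 = 11.5, w_3 = 3, d_3 = 6, h_3 = 8, x_4 = 4, y_4 = 15.5, z_4 = 10.5, x_5 = 8.5, y_5 = 5.5, z_5 = 16, z_6 = 0.5, r_6 = 2, h_6 = 10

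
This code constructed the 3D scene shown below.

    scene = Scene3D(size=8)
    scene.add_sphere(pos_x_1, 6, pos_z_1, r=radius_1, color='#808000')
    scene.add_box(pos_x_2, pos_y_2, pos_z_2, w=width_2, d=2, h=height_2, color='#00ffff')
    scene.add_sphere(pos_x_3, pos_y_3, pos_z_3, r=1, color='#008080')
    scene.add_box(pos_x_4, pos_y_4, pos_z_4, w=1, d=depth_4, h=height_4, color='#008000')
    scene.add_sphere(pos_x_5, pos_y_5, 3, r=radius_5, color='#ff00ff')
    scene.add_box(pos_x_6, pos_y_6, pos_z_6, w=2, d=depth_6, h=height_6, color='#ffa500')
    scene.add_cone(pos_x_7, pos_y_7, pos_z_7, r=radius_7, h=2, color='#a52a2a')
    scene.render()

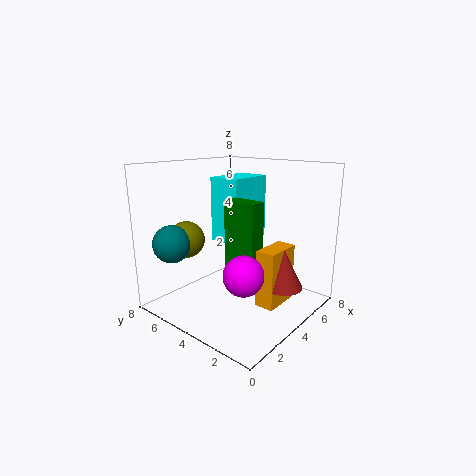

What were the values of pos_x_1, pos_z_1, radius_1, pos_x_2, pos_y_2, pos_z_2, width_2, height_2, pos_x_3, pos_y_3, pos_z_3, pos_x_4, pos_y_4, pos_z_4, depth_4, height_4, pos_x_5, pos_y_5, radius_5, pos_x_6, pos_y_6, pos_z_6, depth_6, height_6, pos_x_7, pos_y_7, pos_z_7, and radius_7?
pos_x_1 = 2, pos_z_1 = 4, radius_1 = 1, pos_x_2 = 5, pos_y_2 = 5, pos_z_2 = 3, width_2 = 3, height_2 = 4, pos_x_3 = 1, pos_y_3 = 6, pos_z_3 = 4, pos_x_4 = 4, pos_y_4 = 3, pos_z_4 = 2, depth_4 = 2, height_4 = 4, pos_x_5 = 2, pos_y_5 = 2, radius_5 = 1, pos_x_6 = 3, pos_y_6 = 1, pos_z_6 = 1, depth_6 = 1, height_6 = 3, pos_x_7 = 4, pos_y_7 = 1, pos_z_7 = 2, radius_7 = 1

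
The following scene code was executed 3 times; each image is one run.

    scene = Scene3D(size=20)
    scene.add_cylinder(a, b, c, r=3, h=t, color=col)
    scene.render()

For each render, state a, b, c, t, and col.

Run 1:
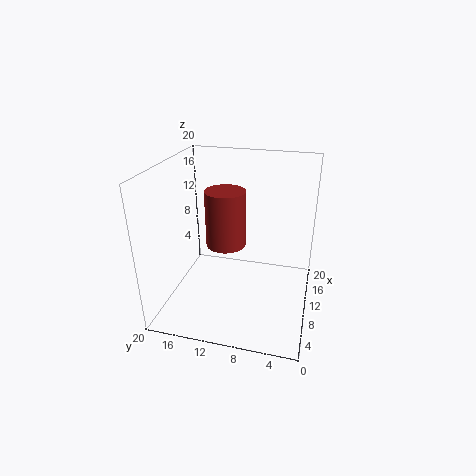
a = 13.25; b = 12.75; c = 7; t = 8.5; col = 'brown'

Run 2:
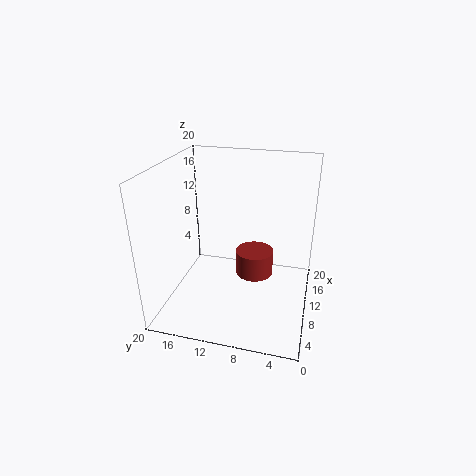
a = 15.75; b = 8.75; c = 1; t = 4; col = 'brown'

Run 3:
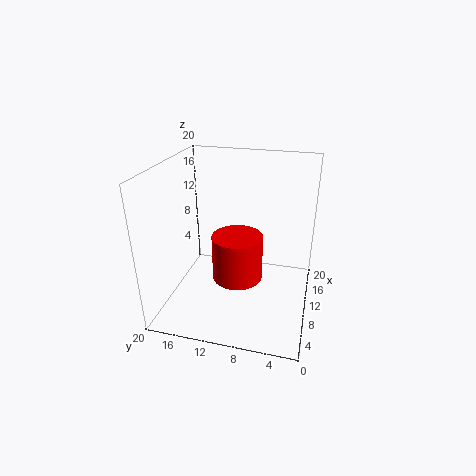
a = 4; b = 8.5; c = 8; t = 5.5; col = 'red'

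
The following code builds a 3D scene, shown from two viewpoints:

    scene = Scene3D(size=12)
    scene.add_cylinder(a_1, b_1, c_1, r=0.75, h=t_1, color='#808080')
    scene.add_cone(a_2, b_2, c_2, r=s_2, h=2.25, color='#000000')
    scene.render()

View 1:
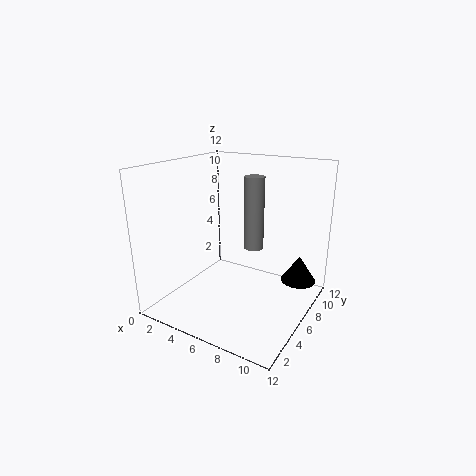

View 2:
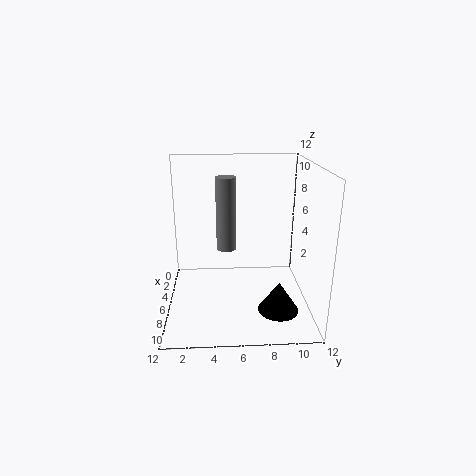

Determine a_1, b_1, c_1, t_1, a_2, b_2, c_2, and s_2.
a_1 = 8; b_1 = 5; c_1 = 6; t_1 = 5.5; a_2 = 10.5; b_2 = 8.75; c_2 = 2; s_2 = 1.5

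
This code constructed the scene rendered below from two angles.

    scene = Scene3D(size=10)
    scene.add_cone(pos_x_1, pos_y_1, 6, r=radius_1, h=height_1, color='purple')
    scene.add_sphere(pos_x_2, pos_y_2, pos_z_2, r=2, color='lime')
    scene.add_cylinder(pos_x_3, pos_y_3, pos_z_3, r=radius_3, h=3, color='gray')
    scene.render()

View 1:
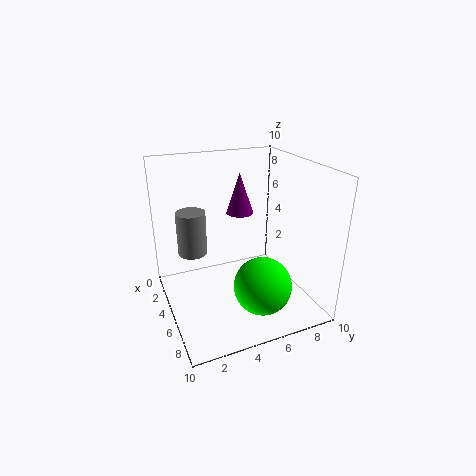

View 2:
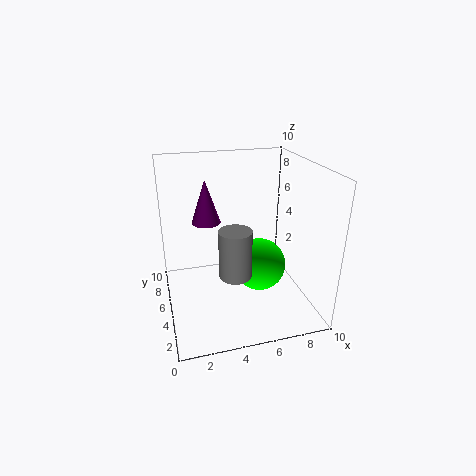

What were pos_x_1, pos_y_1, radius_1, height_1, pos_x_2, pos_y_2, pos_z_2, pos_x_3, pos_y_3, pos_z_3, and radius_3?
pos_x_1 = 3, pos_y_1 = 6, radius_1 = 1, height_1 = 3, pos_x_2 = 7, pos_y_2 = 6, pos_z_2 = 2, pos_x_3 = 4, pos_y_3 = 2, pos_z_3 = 4, radius_3 = 1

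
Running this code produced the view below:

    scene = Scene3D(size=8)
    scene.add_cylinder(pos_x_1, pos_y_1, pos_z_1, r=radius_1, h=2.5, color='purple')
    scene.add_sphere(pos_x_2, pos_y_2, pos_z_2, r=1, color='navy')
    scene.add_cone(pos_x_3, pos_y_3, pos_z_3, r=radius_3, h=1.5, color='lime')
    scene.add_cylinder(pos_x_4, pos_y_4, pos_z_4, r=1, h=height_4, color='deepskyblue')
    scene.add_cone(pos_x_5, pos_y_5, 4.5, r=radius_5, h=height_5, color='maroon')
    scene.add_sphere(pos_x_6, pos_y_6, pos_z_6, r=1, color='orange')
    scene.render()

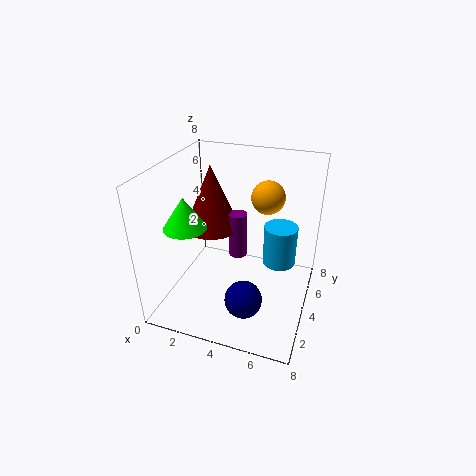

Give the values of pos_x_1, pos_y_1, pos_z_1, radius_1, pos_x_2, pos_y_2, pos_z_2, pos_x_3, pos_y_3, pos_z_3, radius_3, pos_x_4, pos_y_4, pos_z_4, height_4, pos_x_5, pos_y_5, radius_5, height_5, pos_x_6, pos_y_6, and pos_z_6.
pos_x_1 = 4
pos_y_1 = 4
pos_z_1 = 3
radius_1 = 0.5
pos_x_2 = 5
pos_y_2 = 2
pos_z_2 = 1.5
pos_x_3 = 2.5
pos_y_3 = 1
pos_z_3 = 6
radius_3 = 1
pos_x_4 = 6
pos_y_4 = 6
pos_z_4 = 1.5
height_4 = 2.5
pos_x_5 = 2.5
pos_y_5 = 4
radius_5 = 1.5
height_5 = 3.5
pos_x_6 = 5
pos_y_6 = 6.5
pos_z_6 = 5.5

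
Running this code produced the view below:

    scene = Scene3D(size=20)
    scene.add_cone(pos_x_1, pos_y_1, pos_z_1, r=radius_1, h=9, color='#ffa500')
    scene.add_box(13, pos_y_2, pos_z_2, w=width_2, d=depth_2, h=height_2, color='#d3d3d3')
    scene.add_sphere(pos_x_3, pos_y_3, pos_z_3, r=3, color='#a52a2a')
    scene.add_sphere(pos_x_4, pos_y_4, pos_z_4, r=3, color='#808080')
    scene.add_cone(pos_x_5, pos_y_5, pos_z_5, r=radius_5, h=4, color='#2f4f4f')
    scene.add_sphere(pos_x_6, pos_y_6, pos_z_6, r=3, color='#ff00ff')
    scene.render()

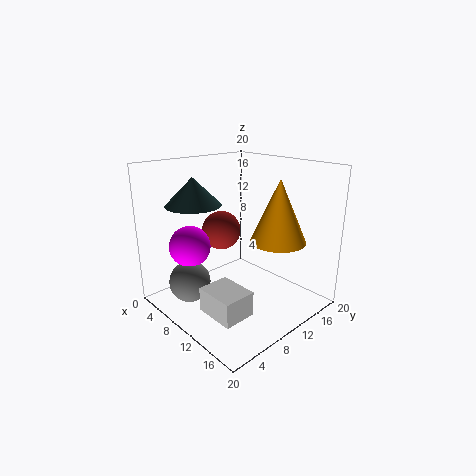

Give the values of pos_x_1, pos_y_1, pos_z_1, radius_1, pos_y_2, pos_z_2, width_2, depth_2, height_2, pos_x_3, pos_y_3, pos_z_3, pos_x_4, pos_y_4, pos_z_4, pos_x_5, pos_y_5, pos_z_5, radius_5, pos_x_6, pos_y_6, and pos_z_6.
pos_x_1 = 13
pos_y_1 = 15
pos_z_1 = 9
radius_1 = 4
pos_y_2 = 1
pos_z_2 = 4
width_2 = 5
depth_2 = 4
height_2 = 3
pos_x_3 = 4
pos_y_3 = 12
pos_z_3 = 9
pos_x_4 = 5
pos_y_4 = 5
pos_z_4 = 3
pos_x_5 = 4
pos_y_5 = 7
pos_z_5 = 14
radius_5 = 4
pos_x_6 = 4
pos_y_6 = 6
pos_z_6 = 8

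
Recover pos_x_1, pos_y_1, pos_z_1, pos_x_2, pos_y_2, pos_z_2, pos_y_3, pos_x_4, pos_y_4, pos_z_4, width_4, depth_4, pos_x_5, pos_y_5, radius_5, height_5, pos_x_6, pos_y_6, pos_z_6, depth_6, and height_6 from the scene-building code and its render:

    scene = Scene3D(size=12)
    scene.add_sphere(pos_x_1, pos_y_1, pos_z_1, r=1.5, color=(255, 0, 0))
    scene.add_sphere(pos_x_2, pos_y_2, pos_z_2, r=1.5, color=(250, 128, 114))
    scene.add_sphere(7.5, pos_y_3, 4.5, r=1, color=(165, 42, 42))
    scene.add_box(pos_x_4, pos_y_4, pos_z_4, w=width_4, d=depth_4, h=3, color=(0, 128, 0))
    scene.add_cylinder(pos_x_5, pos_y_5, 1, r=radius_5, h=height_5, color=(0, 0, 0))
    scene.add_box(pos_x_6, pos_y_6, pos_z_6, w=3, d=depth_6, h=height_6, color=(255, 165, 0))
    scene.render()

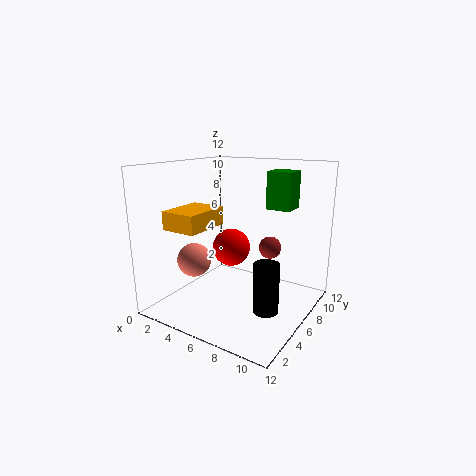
pos_x_1 = 6; pos_y_1 = 5; pos_z_1 = 5.5; pos_x_2 = 2; pos_y_2 = 5; pos_z_2 = 3.5; pos_y_3 = 9; pos_x_4 = 8; pos_y_4 = 7; pos_z_4 = 8.5; width_4 = 2; depth_4 = 2; pos_x_5 = 9.5; pos_y_5 = 4.5; radius_5 = 1; height_5 = 4; pos_x_6 = 1.5; pos_y_6 = 2; pos_z_6 = 7; depth_6 = 4; height_6 = 1.5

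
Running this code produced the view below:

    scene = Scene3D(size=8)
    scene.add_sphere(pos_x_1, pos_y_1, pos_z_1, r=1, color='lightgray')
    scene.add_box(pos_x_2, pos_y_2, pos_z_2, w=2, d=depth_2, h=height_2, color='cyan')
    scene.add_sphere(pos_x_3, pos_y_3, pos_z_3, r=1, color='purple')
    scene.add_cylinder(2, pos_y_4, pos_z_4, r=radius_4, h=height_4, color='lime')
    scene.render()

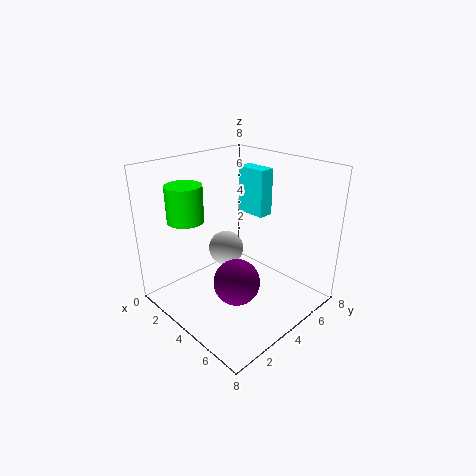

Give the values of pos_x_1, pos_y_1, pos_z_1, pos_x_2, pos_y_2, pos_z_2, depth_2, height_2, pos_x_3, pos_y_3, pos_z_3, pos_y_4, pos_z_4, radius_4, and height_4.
pos_x_1 = 3, pos_y_1 = 4, pos_z_1 = 3, pos_x_2 = 1, pos_y_2 = 7, pos_z_2 = 4, depth_2 = 1, height_2 = 3, pos_x_3 = 7, pos_y_3 = 1, pos_z_3 = 4, pos_y_4 = 2, pos_z_4 = 5, radius_4 = 1, height_4 = 2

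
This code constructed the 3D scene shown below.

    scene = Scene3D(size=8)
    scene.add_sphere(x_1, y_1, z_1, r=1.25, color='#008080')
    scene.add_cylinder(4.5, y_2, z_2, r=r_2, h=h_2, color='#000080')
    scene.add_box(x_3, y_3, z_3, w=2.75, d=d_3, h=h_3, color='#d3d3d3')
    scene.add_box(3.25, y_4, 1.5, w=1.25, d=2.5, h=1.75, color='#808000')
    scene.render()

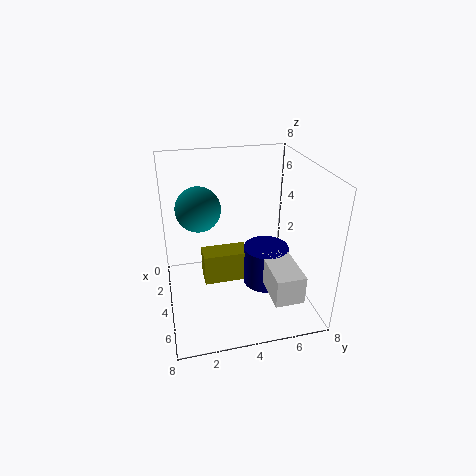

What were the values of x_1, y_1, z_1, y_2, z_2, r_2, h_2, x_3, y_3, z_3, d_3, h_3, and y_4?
x_1 = 3
y_1 = 2
z_1 = 5.5
y_2 = 5.5
z_2 = 1.25
r_2 = 1.25
h_2 = 2.25
x_3 = 5
y_3 = 5
z_3 = 2
d_3 = 1.5
h_3 = 1.5
y_4 = 2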